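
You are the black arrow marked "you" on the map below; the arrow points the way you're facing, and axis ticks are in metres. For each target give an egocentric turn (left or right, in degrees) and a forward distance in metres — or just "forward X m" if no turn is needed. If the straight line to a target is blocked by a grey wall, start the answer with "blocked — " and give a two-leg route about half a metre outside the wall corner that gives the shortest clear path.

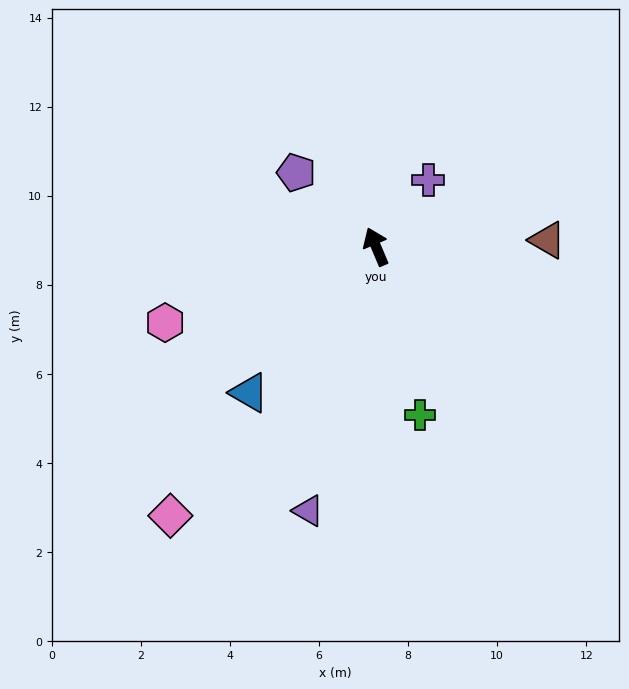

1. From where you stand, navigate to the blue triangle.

turn left 116°, forward 4.3 m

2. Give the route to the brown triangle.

turn right 111°, forward 3.8 m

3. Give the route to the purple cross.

turn right 61°, forward 1.9 m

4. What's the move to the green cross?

turn left 172°, forward 3.9 m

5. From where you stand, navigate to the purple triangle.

turn left 143°, forward 6.1 m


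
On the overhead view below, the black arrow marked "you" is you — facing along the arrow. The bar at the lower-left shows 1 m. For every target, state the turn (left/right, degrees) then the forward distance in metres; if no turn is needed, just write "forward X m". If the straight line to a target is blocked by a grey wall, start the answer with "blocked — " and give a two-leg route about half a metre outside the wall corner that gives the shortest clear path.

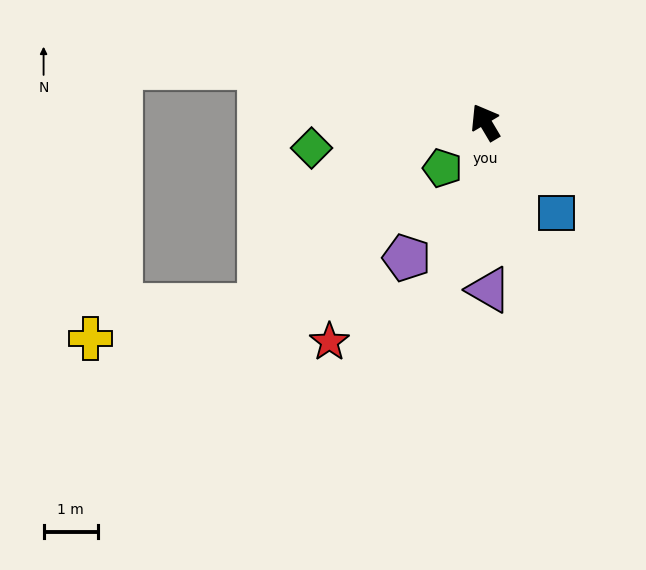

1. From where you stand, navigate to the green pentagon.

turn left 106°, forward 1.2 m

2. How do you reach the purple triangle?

turn left 151°, forward 3.1 m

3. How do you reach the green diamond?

turn left 68°, forward 3.2 m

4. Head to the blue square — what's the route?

turn right 173°, forward 2.1 m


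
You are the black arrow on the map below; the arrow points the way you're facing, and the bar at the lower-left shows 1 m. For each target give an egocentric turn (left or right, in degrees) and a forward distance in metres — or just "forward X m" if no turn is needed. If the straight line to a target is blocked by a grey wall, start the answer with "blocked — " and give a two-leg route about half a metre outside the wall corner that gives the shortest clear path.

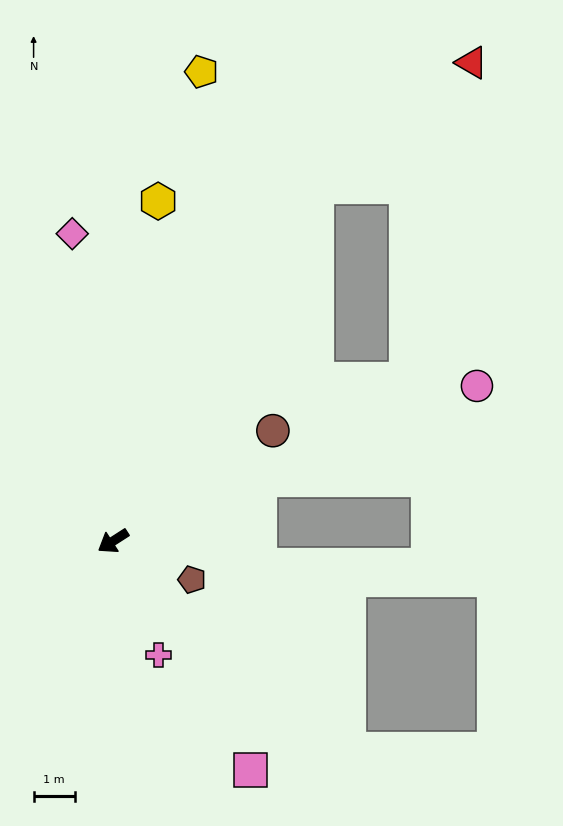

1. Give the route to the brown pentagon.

turn left 121°, forward 2.1 m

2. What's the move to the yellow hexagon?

turn right 130°, forward 8.4 m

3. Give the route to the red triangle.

blocked — turn right 153°, forward 10.0 m, then turn right 21°, forward 4.9 m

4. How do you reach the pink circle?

turn left 170°, forward 9.7 m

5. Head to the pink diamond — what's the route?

turn right 115°, forward 7.6 m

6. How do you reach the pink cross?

turn left 79°, forward 3.0 m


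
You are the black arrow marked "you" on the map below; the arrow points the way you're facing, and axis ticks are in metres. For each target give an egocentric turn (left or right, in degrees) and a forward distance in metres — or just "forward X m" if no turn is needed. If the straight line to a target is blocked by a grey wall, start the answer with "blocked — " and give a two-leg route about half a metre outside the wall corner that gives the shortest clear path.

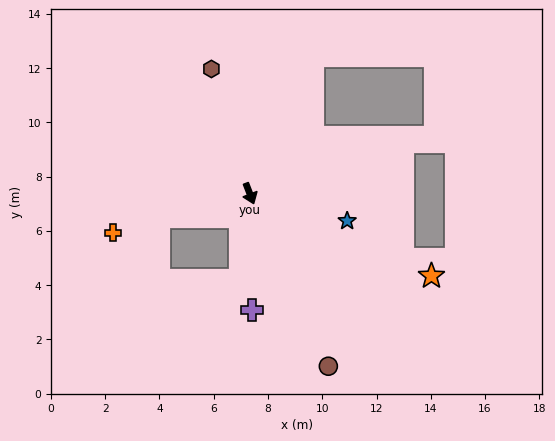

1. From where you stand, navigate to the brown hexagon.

turn left 176°, forward 4.8 m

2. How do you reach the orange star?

turn left 44°, forward 7.4 m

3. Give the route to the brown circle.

turn left 3°, forward 7.0 m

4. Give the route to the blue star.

turn left 53°, forward 3.7 m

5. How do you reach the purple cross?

turn right 20°, forward 4.3 m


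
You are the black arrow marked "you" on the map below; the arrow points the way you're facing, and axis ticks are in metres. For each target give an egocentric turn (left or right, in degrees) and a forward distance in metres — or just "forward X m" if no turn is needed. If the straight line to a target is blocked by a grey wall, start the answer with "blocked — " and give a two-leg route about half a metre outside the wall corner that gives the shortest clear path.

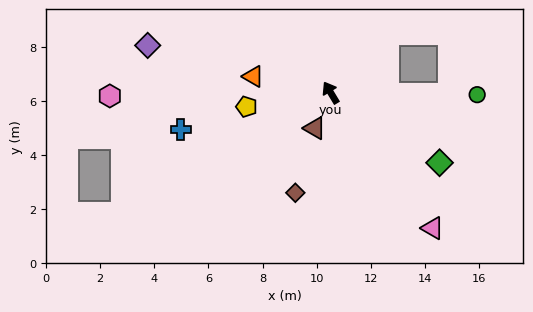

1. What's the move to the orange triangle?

turn left 47°, forward 2.9 m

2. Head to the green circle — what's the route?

turn right 122°, forward 5.4 m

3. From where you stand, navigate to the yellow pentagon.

turn left 68°, forward 3.2 m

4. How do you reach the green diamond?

turn right 154°, forward 4.8 m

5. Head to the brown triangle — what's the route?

turn left 125°, forward 1.4 m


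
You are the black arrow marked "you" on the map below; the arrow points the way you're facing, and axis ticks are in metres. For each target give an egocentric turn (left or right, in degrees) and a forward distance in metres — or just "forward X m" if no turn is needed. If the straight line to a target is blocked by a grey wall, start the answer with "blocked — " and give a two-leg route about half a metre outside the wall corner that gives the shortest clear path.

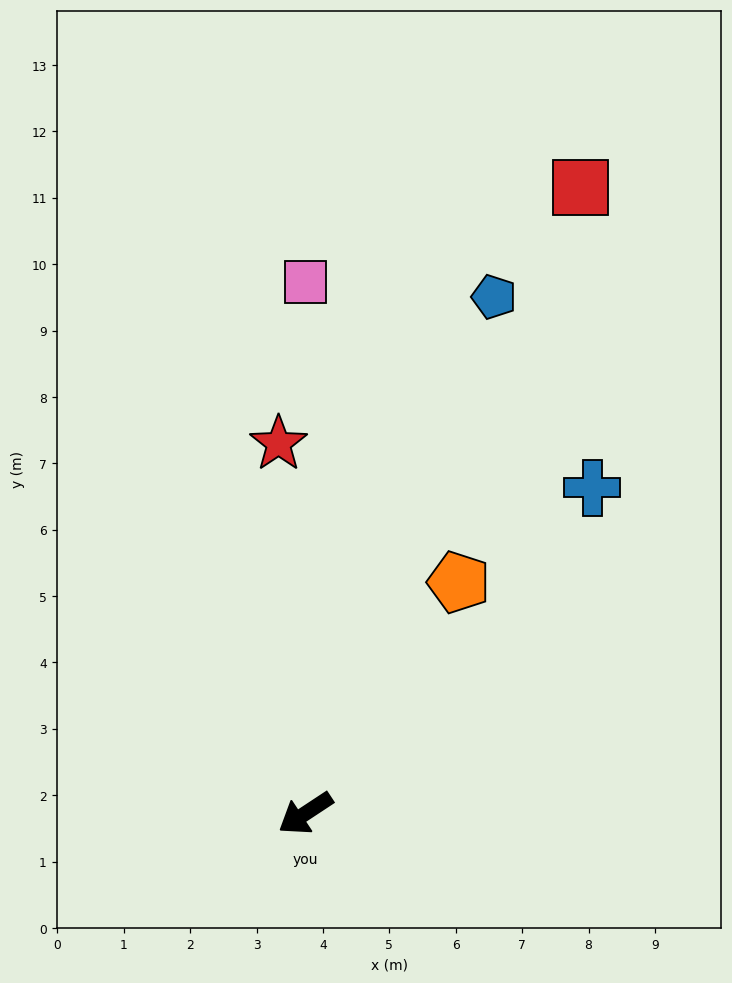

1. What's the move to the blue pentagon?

turn right 143°, forward 8.3 m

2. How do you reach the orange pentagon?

turn right 157°, forward 4.2 m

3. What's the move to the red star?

turn right 119°, forward 5.6 m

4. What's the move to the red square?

turn right 147°, forward 10.3 m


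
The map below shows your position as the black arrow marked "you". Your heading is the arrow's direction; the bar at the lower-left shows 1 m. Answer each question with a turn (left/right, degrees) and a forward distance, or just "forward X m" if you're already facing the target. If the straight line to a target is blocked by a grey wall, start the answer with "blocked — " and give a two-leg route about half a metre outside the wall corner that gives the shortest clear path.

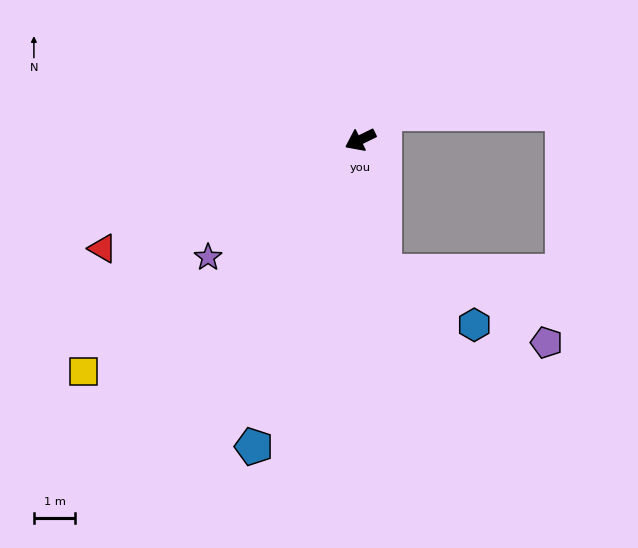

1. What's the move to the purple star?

turn left 12°, forward 4.6 m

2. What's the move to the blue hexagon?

blocked — turn left 74°, forward 3.2 m, then turn left 49°, forward 2.5 m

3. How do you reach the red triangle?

turn right 3°, forward 6.8 m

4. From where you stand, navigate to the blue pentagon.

turn left 45°, forward 7.8 m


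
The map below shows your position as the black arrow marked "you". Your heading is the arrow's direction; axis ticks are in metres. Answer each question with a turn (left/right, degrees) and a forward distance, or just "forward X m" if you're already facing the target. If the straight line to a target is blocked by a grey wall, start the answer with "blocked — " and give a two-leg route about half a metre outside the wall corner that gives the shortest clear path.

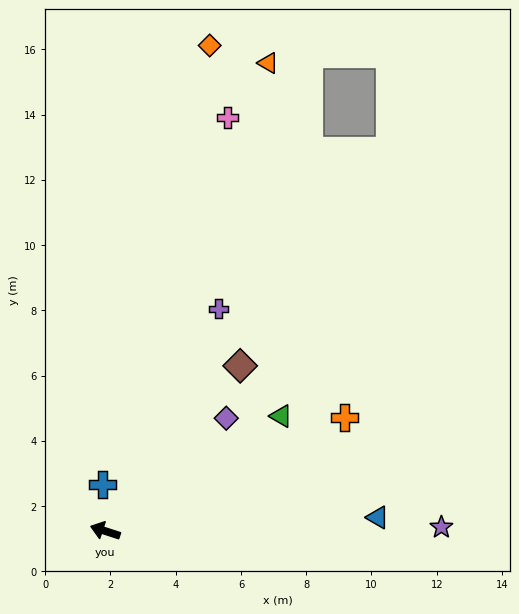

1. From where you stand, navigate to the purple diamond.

turn right 119°, forward 5.1 m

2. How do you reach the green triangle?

turn right 129°, forward 6.4 m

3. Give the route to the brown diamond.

turn right 111°, forward 6.5 m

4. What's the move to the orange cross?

turn right 137°, forward 8.1 m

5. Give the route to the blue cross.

turn right 69°, forward 1.4 m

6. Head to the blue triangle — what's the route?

turn right 159°, forward 8.4 m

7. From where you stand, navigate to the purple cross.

turn right 99°, forward 7.6 m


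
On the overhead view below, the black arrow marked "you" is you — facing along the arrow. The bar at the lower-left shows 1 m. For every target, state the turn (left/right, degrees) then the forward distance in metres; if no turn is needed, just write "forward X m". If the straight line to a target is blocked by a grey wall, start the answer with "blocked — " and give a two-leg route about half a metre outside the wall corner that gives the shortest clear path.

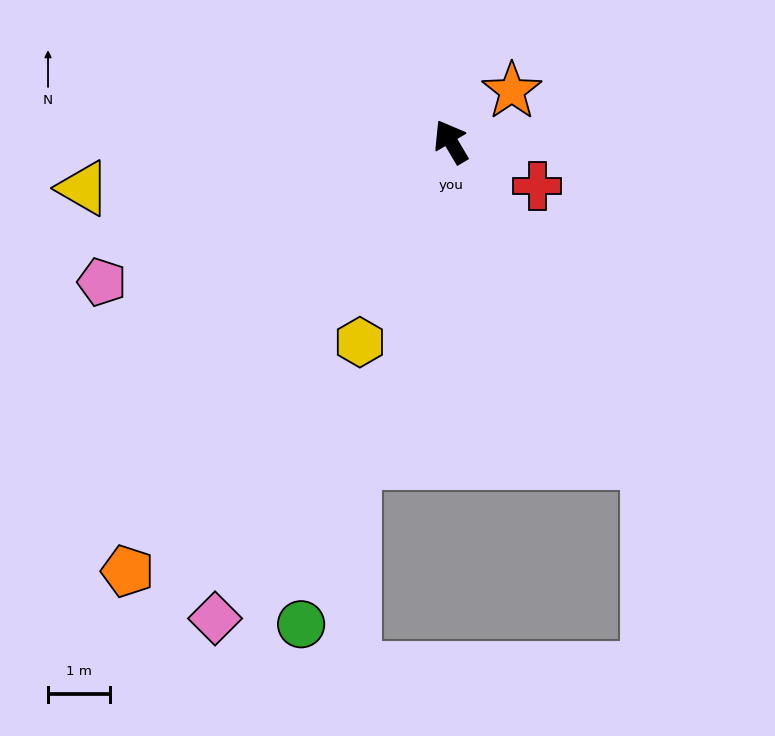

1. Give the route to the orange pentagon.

turn left 112°, forward 8.7 m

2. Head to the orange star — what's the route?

turn right 81°, forward 1.3 m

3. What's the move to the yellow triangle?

turn left 67°, forward 6.0 m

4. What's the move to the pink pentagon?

turn left 81°, forward 6.1 m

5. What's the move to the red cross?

turn right 148°, forward 1.6 m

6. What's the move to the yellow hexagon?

turn left 125°, forward 3.5 m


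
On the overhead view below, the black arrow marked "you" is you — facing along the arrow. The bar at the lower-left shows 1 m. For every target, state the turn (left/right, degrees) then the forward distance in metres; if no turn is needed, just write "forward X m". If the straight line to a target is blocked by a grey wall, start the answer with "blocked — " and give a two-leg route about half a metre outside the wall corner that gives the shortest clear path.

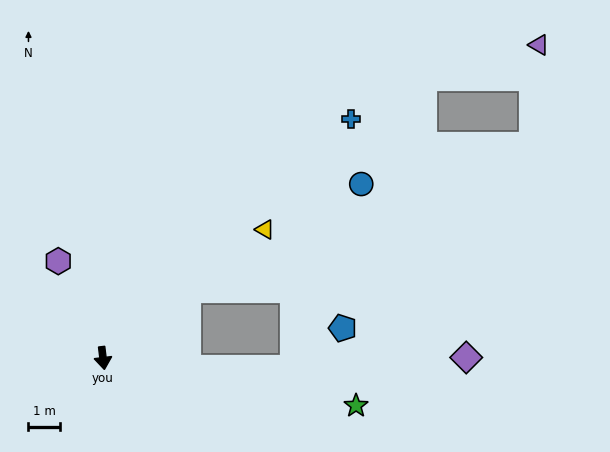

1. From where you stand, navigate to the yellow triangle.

turn left 122°, forward 6.5 m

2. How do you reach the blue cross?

turn left 127°, forward 10.9 m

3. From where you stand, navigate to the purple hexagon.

turn right 162°, forward 3.4 m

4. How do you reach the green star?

turn left 72°, forward 8.1 m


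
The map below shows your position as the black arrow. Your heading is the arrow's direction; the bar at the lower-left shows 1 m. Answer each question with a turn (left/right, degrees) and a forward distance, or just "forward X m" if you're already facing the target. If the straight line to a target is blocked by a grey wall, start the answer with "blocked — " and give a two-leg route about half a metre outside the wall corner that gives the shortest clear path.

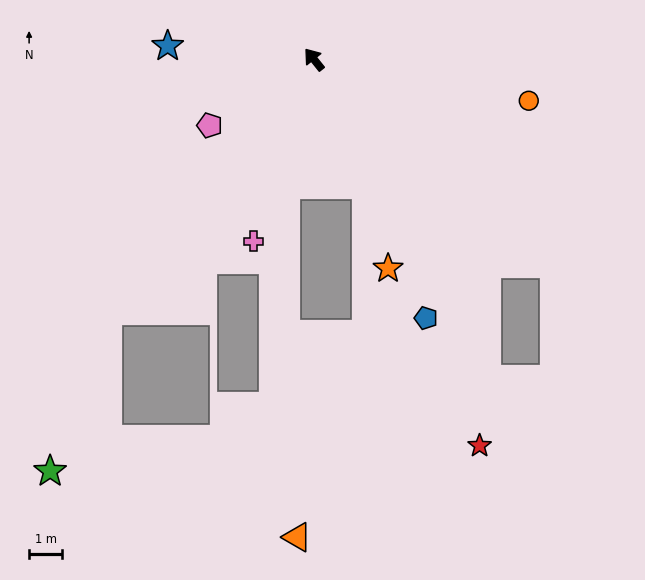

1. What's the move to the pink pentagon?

turn left 84°, forward 3.7 m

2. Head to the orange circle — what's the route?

turn right 140°, forward 6.6 m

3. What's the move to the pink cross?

turn left 123°, forward 5.8 m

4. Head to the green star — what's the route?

blocked — turn left 102°, forward 9.8 m, then turn left 19°, forward 5.1 m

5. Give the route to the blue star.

turn left 46°, forward 4.4 m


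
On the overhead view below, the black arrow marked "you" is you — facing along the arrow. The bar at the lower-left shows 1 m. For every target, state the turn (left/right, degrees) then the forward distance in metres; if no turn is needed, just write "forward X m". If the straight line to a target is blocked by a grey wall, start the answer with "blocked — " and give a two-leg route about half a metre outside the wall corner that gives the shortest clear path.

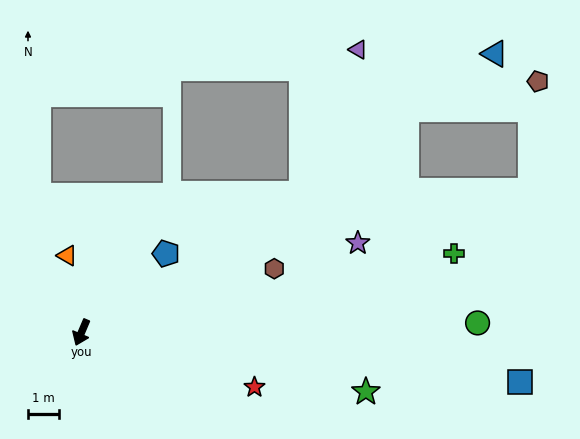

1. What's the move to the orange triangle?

turn right 147°, forward 2.5 m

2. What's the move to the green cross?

turn left 125°, forward 12.3 m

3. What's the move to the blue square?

turn left 107°, forward 14.2 m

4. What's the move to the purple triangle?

blocked — turn left 145°, forward 8.4 m, then turn left 37°, forward 5.0 m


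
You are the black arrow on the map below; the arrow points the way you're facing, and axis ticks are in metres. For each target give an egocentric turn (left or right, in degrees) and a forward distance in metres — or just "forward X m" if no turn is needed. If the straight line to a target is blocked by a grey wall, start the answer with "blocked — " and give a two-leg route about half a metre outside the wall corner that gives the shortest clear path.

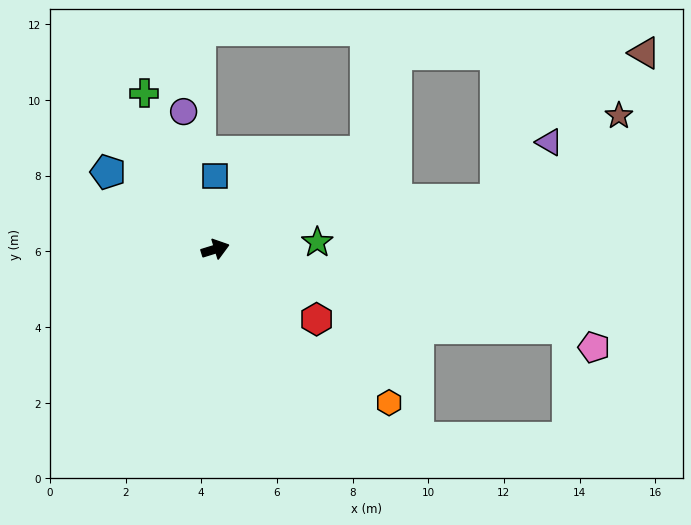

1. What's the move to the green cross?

turn left 97°, forward 4.5 m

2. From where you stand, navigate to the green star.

turn right 13°, forward 2.7 m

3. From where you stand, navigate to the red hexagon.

turn right 52°, forward 3.3 m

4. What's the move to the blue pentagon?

turn left 127°, forward 3.5 m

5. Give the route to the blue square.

turn left 73°, forward 1.9 m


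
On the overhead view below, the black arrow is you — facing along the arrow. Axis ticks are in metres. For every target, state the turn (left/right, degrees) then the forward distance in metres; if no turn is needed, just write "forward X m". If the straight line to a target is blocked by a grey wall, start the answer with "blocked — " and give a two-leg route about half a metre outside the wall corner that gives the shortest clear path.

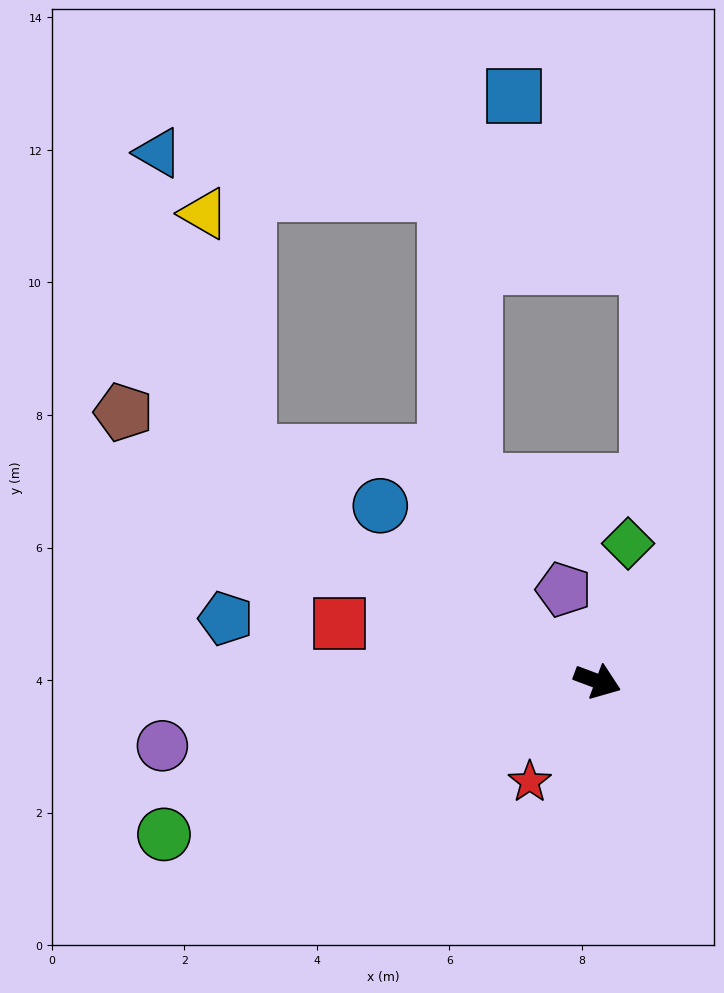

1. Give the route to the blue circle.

turn left 162°, forward 4.2 m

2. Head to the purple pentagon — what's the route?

turn left 131°, forward 1.5 m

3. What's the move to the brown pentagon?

turn left 171°, forward 8.2 m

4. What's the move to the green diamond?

turn left 98°, forward 2.1 m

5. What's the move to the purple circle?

turn right 151°, forward 6.6 m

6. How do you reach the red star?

turn right 104°, forward 1.8 m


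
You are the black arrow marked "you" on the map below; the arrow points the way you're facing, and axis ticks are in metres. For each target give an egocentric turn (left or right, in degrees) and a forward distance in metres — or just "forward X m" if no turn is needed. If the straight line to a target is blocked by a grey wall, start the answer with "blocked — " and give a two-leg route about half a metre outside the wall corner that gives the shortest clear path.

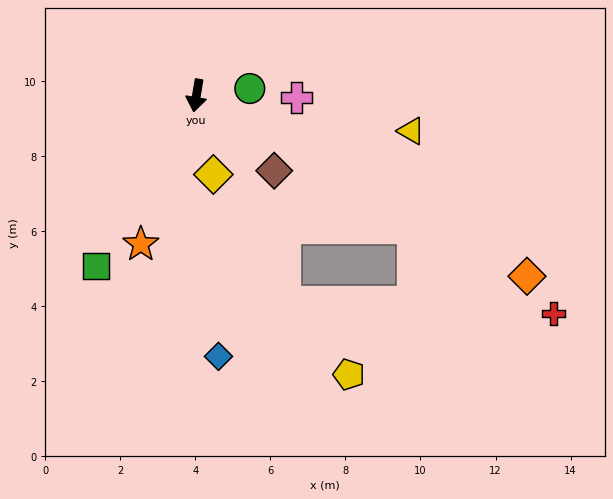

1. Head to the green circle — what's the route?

turn left 107°, forward 1.4 m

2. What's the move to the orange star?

turn right 11°, forward 4.2 m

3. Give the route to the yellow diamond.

turn left 22°, forward 2.2 m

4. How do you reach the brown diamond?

turn left 55°, forward 2.9 m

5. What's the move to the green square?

turn right 21°, forward 5.3 m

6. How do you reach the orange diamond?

turn left 71°, forward 10.0 m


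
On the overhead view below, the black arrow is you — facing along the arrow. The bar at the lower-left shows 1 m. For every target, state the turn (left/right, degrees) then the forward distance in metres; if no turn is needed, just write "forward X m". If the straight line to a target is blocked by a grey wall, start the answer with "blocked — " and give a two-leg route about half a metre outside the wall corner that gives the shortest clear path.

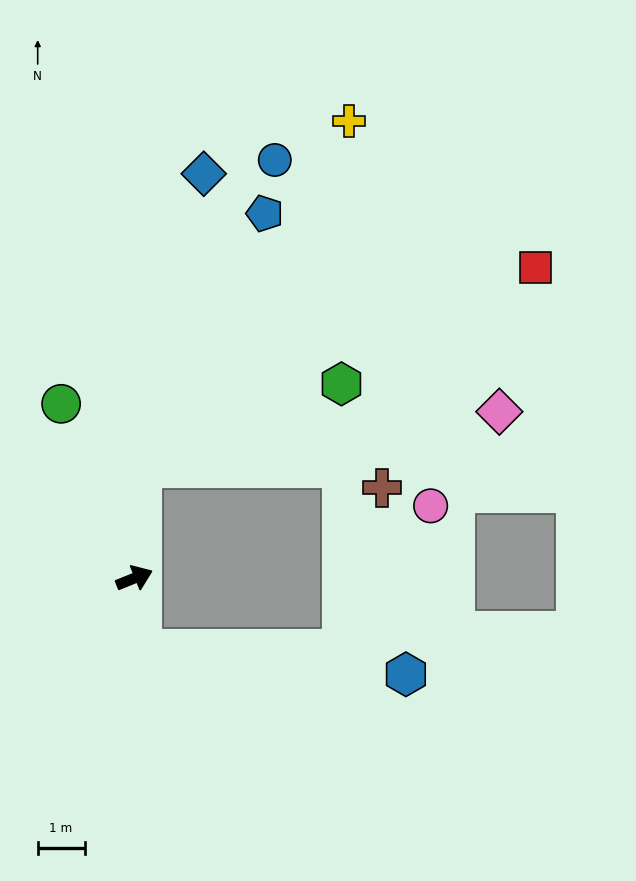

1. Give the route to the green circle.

turn left 91°, forward 4.0 m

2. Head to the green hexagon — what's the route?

blocked — turn left 64°, forward 2.4 m, then turn right 63°, forward 4.6 m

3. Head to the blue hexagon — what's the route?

blocked — turn right 106°, forward 1.5 m, then turn left 79°, forward 5.7 m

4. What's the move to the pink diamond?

blocked — turn left 64°, forward 2.4 m, then turn right 77°, forward 7.7 m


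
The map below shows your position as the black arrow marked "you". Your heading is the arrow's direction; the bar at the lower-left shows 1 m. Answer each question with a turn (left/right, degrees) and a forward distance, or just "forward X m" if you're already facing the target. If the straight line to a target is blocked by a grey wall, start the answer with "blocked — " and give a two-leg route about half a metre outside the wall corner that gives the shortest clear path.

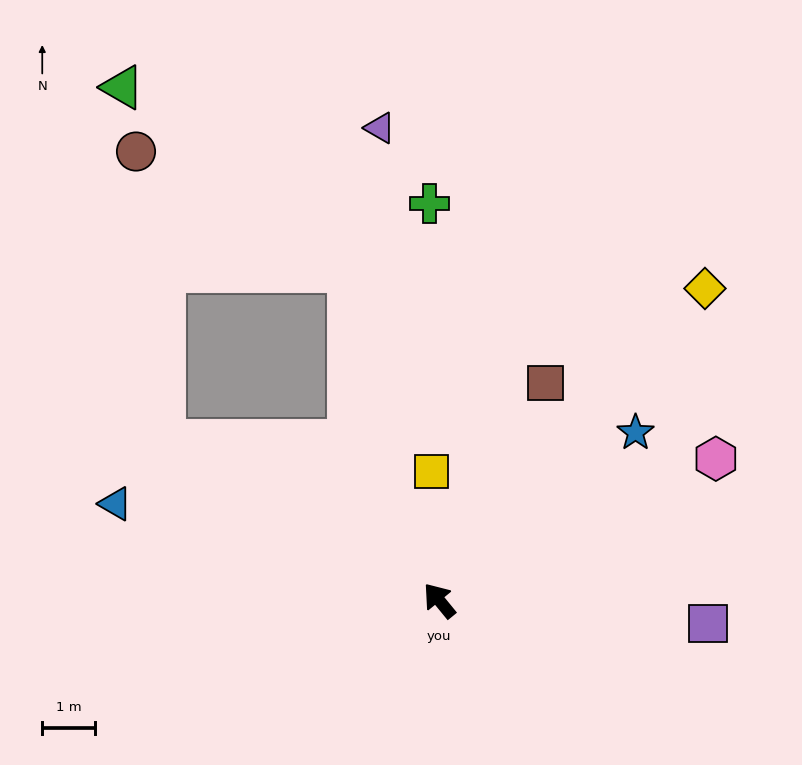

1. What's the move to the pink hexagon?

turn right 102°, forward 5.9 m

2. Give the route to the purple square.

turn right 134°, forward 5.1 m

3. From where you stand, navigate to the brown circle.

blocked — turn left 21°, forward 6.0 m, then turn right 55°, forward 5.5 m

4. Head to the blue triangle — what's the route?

turn left 34°, forward 6.4 m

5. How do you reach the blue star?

turn right 89°, forward 4.9 m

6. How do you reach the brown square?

turn right 65°, forward 4.6 m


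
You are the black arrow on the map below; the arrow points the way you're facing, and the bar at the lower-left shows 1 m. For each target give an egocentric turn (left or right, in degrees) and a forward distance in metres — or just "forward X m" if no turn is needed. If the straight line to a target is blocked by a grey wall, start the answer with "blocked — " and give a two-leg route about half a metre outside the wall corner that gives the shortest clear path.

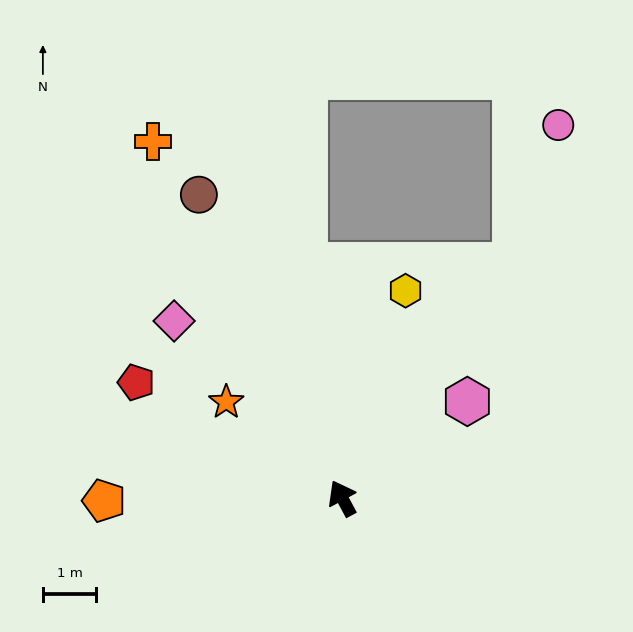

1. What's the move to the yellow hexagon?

turn right 45°, forward 4.0 m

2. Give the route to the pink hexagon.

turn right 81°, forward 3.0 m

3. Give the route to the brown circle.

turn right 3°, forward 6.3 m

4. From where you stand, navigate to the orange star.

turn left 22°, forward 2.8 m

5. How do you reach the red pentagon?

turn left 32°, forward 4.4 m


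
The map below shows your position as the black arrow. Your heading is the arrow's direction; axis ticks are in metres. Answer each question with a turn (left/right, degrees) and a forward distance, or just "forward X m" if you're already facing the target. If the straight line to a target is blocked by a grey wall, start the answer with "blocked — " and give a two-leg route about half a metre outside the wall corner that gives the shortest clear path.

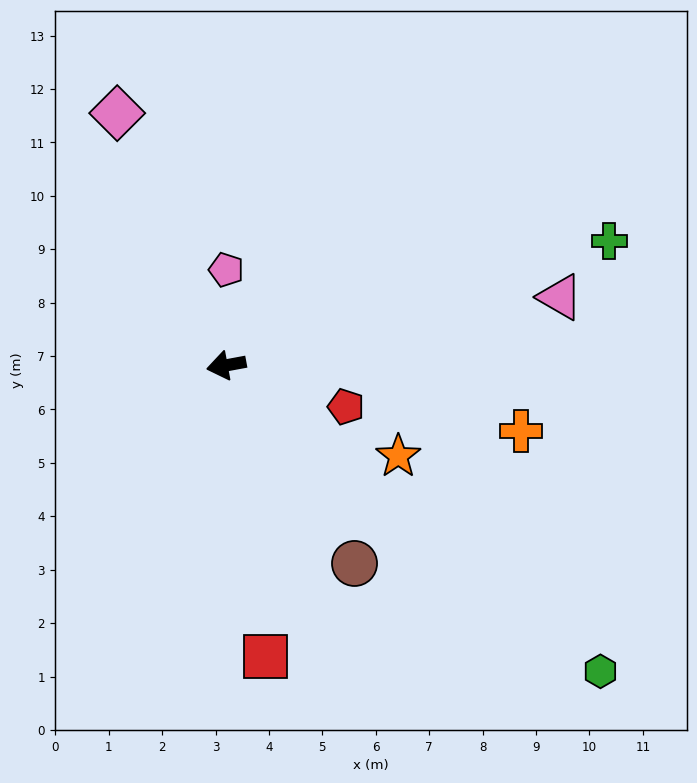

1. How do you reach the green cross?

turn right 173°, forward 7.5 m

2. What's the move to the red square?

turn left 87°, forward 5.5 m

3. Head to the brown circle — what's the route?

turn left 112°, forward 4.4 m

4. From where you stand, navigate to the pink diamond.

turn right 77°, forward 5.1 m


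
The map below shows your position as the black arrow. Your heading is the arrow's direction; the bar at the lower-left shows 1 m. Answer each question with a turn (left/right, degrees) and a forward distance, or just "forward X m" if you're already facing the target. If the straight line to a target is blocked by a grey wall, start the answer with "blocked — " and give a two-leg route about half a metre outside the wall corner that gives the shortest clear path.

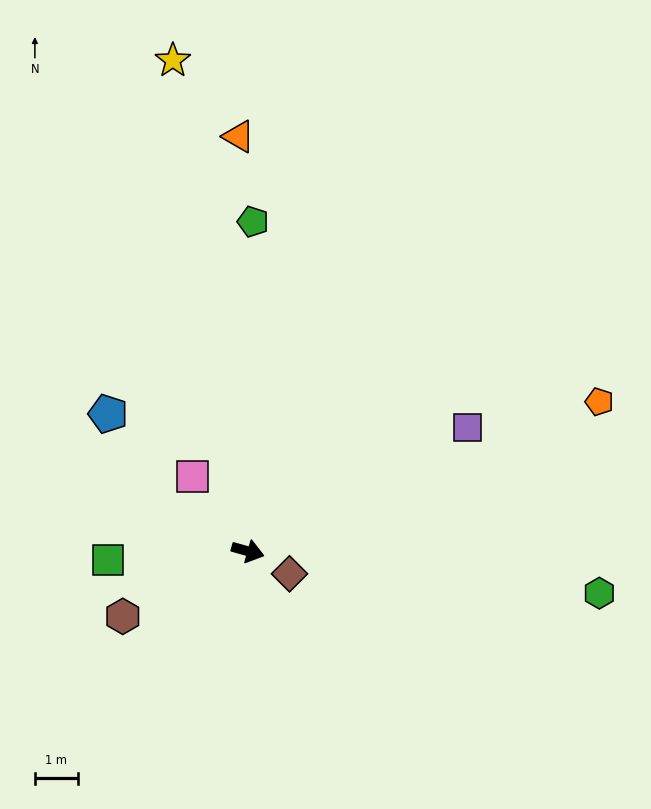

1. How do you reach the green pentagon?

turn left 105°, forward 7.7 m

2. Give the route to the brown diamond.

turn right 13°, forward 1.1 m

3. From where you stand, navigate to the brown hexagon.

turn right 137°, forward 3.3 m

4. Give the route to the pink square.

turn left 142°, forward 2.2 m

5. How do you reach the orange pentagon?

turn left 39°, forward 8.9 m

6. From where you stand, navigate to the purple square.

turn left 45°, forward 5.9 m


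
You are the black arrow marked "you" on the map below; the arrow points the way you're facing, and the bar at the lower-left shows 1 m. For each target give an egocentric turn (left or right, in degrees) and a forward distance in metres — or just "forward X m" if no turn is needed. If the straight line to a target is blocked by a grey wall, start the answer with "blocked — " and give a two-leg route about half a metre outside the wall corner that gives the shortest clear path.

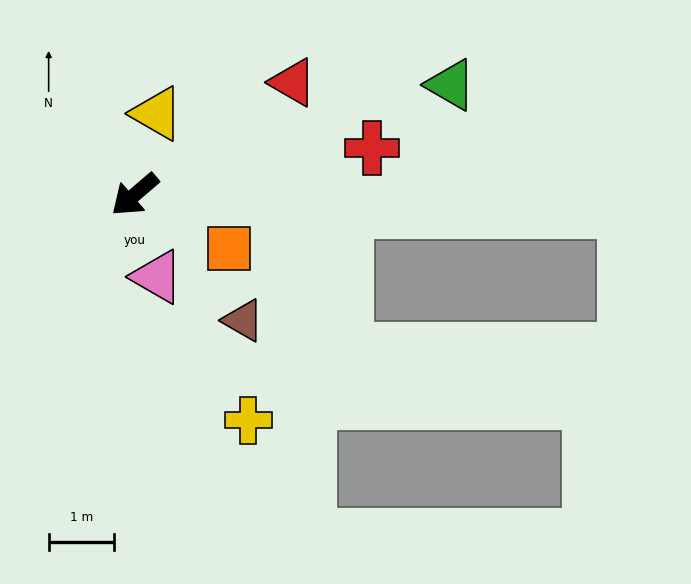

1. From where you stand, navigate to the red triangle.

turn left 175°, forward 3.0 m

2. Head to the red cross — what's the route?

turn left 151°, forward 3.7 m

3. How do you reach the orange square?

turn left 110°, forward 1.7 m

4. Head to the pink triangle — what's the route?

turn left 65°, forward 1.3 m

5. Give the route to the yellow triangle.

turn right 146°, forward 1.3 m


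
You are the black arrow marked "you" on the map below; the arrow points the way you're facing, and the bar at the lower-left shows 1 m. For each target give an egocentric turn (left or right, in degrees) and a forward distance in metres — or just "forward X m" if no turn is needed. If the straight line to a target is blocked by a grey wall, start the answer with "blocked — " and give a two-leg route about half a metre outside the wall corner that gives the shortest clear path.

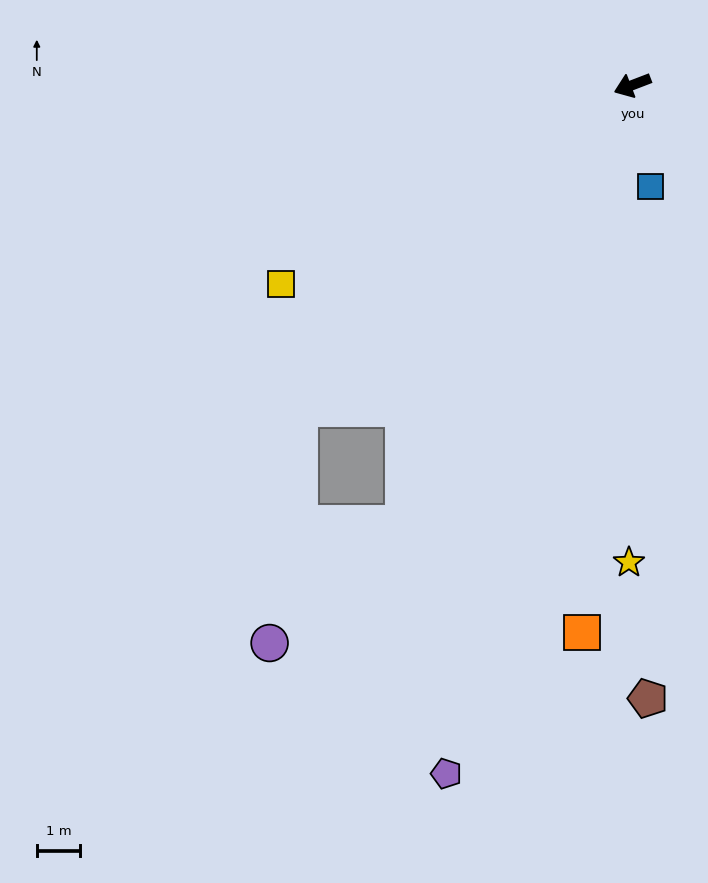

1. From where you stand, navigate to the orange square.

turn left 64°, forward 12.6 m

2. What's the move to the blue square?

turn left 79°, forward 2.4 m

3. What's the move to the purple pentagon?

turn left 54°, forward 16.3 m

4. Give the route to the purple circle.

blocked — turn left 42°, forward 11.3 m, then turn right 21°, forward 4.1 m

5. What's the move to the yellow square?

turn left 9°, forward 9.2 m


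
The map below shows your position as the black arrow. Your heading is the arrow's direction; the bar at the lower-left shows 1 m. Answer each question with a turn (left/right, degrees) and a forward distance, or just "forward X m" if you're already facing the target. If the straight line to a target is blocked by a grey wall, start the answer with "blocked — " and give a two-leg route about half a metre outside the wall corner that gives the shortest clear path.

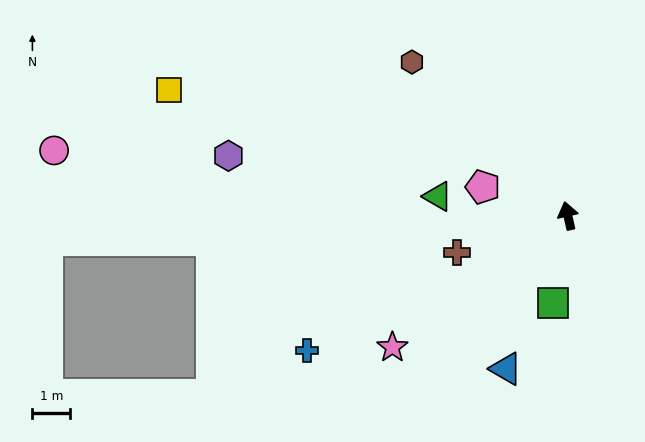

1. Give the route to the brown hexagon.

turn left 33°, forward 5.8 m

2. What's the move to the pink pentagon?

turn left 58°, forward 2.4 m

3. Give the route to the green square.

turn left 157°, forward 2.3 m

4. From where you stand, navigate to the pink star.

turn left 114°, forward 5.8 m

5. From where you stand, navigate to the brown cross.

turn left 96°, forward 3.1 m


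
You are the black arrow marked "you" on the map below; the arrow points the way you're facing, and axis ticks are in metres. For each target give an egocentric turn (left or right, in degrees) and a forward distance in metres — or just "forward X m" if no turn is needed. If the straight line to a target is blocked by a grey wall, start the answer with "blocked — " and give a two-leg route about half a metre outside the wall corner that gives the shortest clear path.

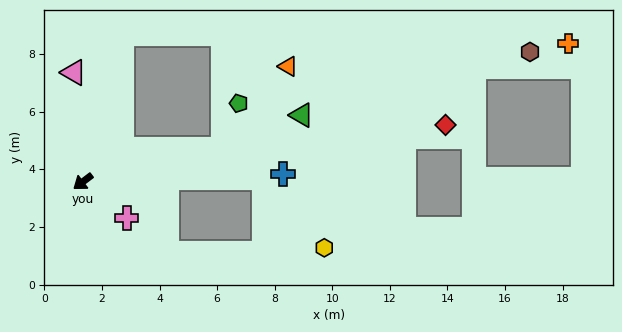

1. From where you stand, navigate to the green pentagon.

blocked — turn left 156°, forward 5.0 m, then turn left 57°, forward 1.7 m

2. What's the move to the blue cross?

turn left 145°, forward 7.0 m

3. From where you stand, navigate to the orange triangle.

blocked — turn left 156°, forward 5.0 m, then turn left 39°, forward 3.7 m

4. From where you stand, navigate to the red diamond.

turn left 152°, forward 12.7 m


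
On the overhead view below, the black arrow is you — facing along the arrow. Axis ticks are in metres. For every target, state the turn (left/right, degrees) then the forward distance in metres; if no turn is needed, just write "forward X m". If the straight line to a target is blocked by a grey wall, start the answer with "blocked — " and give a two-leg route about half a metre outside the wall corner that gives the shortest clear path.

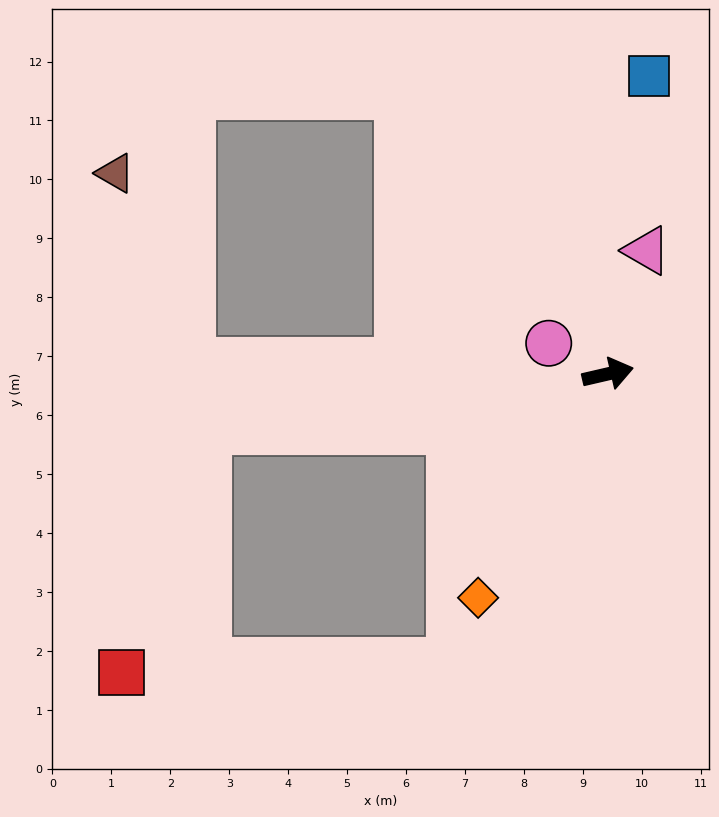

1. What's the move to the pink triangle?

turn left 60°, forward 2.2 m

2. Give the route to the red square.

blocked — turn left 175°, forward 6.9 m, then turn left 63°, forward 4.4 m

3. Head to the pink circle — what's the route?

turn left 140°, forward 1.1 m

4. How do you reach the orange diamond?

turn right 133°, forward 4.4 m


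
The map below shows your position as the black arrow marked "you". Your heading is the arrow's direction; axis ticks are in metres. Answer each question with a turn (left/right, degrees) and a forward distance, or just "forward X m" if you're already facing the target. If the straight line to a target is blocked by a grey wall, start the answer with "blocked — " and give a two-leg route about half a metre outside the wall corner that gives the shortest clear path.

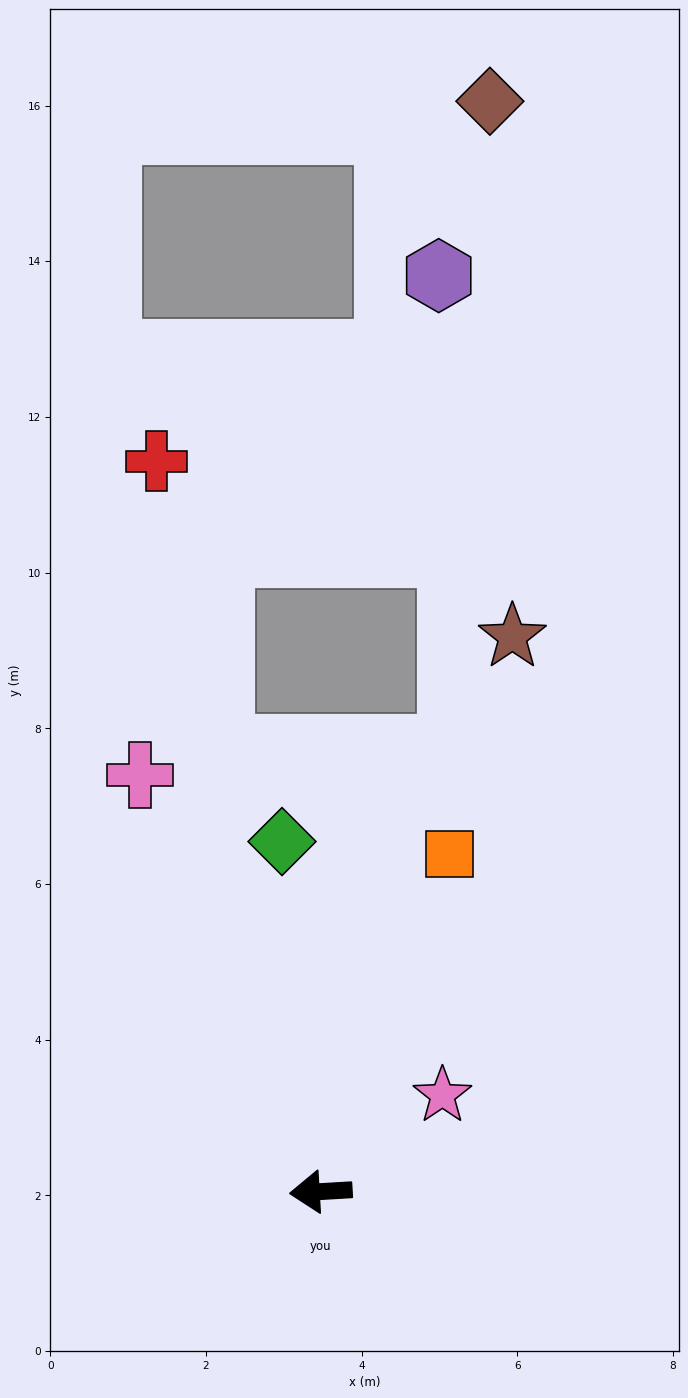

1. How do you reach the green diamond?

turn right 87°, forward 4.5 m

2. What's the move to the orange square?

turn right 114°, forward 4.6 m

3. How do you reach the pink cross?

turn right 70°, forward 5.8 m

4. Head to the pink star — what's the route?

turn right 145°, forward 2.0 m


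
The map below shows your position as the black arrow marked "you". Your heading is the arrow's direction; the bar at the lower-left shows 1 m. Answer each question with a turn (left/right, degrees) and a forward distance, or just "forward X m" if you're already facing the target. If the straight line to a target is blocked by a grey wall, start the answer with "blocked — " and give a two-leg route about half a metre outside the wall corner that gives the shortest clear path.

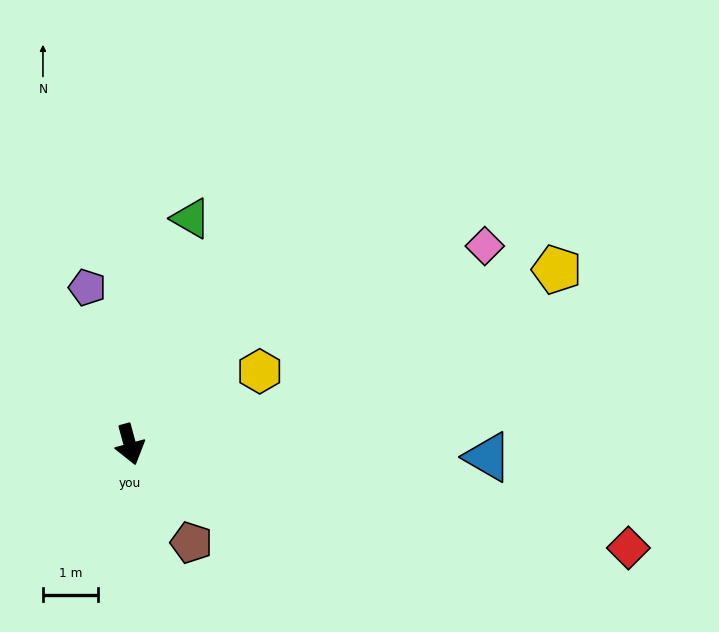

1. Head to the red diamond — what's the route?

turn left 63°, forward 9.2 m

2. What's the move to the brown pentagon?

turn left 17°, forward 2.1 m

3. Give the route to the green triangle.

turn left 150°, forward 4.2 m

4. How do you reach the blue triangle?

turn left 73°, forward 6.5 m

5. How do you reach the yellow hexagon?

turn left 104°, forward 2.7 m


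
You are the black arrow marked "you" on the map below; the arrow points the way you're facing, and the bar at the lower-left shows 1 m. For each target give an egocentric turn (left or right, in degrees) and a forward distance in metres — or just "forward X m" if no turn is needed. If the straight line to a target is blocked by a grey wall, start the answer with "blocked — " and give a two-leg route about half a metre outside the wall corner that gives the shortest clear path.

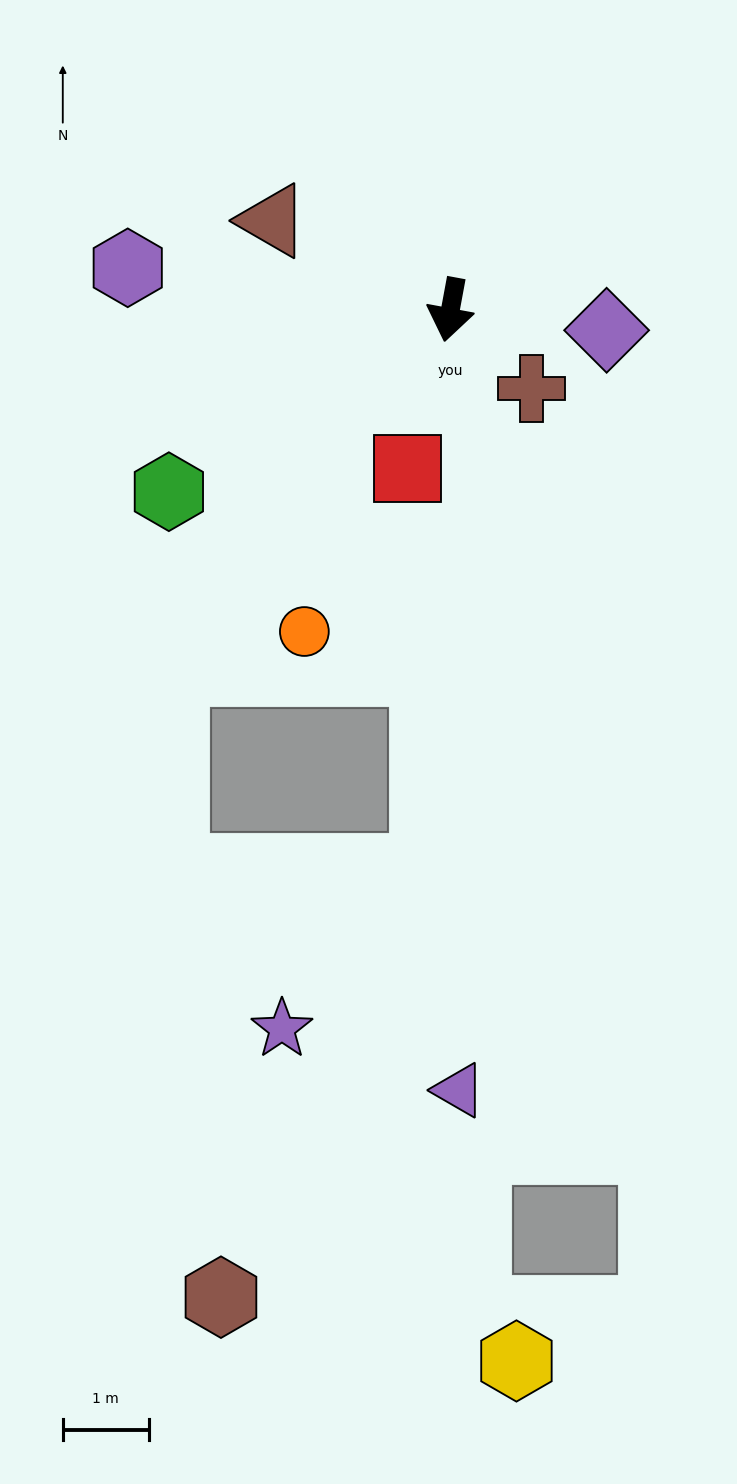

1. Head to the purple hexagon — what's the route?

turn right 87°, forward 3.8 m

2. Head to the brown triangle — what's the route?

turn right 106°, forward 2.3 m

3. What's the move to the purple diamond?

turn left 93°, forward 1.8 m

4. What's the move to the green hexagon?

turn right 47°, forward 3.9 m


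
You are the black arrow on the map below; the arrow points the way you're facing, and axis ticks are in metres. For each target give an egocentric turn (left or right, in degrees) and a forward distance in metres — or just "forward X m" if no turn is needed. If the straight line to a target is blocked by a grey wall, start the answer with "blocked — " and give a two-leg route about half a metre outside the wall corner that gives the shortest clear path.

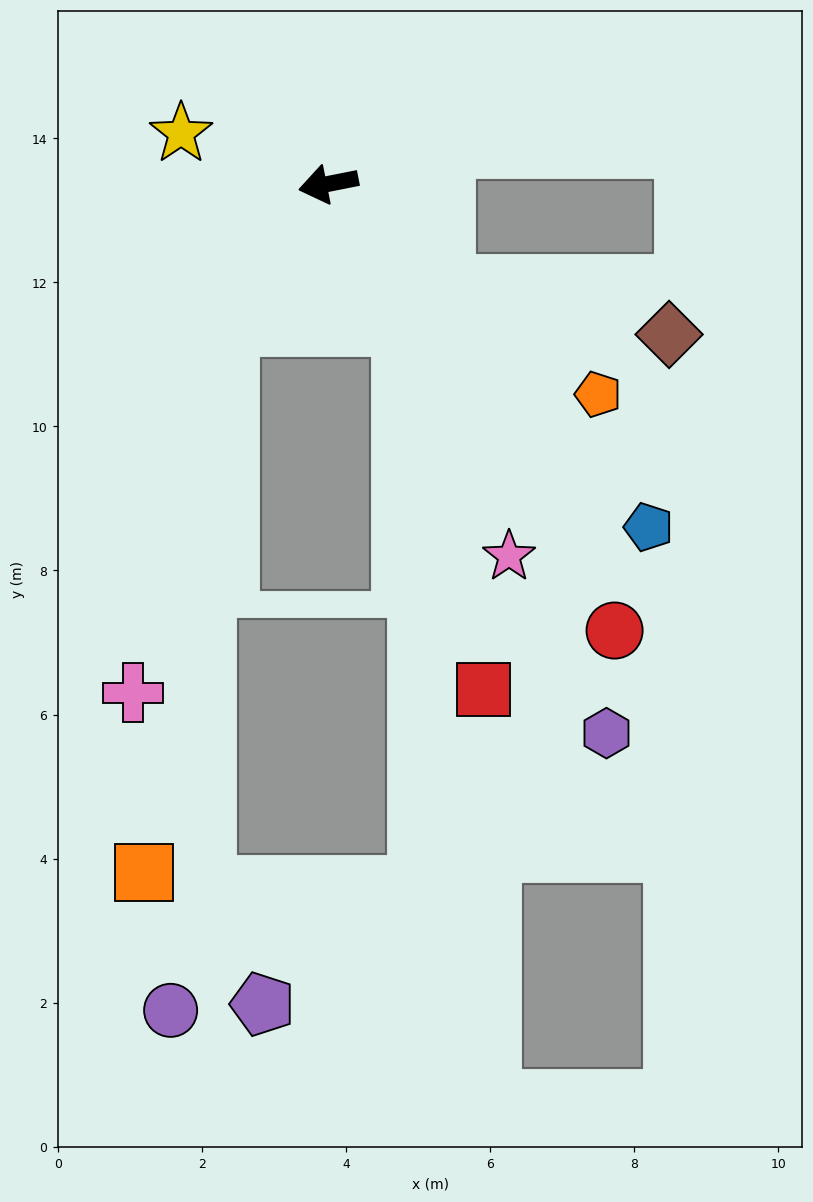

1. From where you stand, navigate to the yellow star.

turn right 30°, forward 2.2 m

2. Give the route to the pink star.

turn left 105°, forward 5.7 m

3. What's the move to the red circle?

turn left 111°, forward 7.4 m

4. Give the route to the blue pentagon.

turn left 122°, forward 6.5 m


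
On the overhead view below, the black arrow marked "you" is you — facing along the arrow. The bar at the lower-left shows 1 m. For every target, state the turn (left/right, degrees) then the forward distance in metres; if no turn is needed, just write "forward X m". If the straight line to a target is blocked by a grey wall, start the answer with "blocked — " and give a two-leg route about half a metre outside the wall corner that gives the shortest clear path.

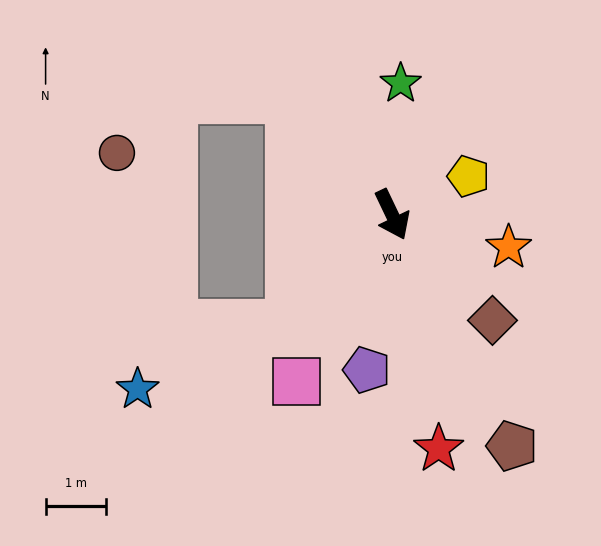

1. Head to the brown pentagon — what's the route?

forward 4.3 m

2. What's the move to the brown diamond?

turn left 18°, forward 2.4 m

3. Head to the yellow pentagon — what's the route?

turn left 91°, forward 1.4 m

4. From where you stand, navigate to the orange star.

turn left 49°, forward 2.0 m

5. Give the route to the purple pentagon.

turn right 35°, forward 2.6 m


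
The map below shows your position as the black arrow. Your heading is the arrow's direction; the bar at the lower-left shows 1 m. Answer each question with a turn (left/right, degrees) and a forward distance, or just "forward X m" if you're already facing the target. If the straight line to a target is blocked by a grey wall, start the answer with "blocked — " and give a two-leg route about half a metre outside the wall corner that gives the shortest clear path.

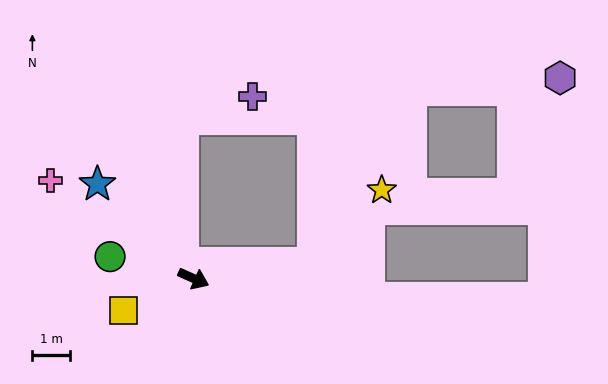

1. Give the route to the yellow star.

blocked — turn left 31°, forward 3.2 m, then turn left 40°, forward 2.6 m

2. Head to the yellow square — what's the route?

turn right 131°, forward 2.0 m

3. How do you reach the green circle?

turn right 171°, forward 2.3 m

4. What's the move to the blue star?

turn left 160°, forward 3.5 m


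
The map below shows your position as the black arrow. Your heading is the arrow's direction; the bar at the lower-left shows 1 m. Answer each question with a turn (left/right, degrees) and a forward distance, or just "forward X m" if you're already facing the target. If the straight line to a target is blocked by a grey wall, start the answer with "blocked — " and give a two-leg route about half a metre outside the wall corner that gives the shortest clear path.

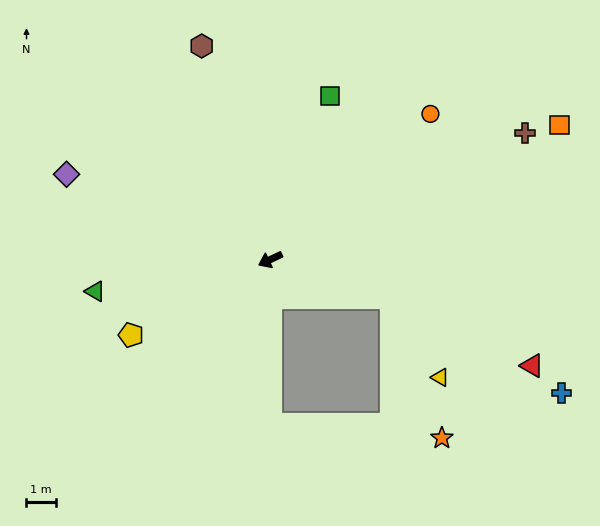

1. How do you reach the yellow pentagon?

turn left 3°, forward 5.4 m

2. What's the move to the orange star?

blocked — turn left 138°, forward 4.4 m, then turn right 54°, forward 5.1 m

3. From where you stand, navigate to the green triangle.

turn right 15°, forward 6.1 m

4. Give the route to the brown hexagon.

turn right 97°, forward 7.7 m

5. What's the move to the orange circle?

turn right 163°, forward 7.4 m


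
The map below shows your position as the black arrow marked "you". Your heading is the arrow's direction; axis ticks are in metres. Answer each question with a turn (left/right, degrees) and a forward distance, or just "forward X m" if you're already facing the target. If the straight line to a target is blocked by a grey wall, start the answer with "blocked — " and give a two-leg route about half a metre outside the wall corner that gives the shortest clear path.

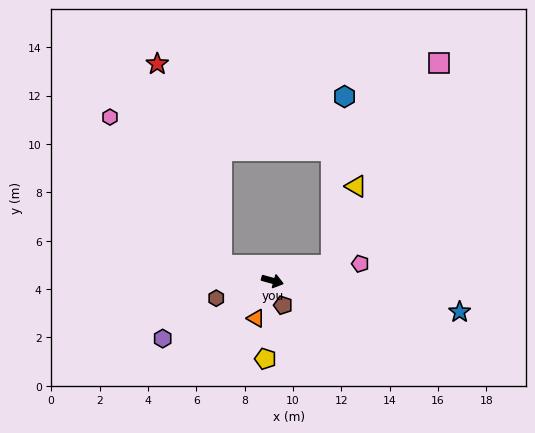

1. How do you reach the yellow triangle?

blocked — turn left 30°, forward 2.5 m, then turn left 58°, forward 3.4 m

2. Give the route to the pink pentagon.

turn left 26°, forward 3.7 m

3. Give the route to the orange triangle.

turn right 98°, forward 1.7 m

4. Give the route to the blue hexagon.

blocked — turn left 30°, forward 2.5 m, then turn left 71°, forward 7.0 m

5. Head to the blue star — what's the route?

turn left 6°, forward 7.9 m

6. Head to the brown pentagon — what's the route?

turn right 51°, forward 1.1 m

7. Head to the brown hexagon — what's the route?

turn right 147°, forward 2.4 m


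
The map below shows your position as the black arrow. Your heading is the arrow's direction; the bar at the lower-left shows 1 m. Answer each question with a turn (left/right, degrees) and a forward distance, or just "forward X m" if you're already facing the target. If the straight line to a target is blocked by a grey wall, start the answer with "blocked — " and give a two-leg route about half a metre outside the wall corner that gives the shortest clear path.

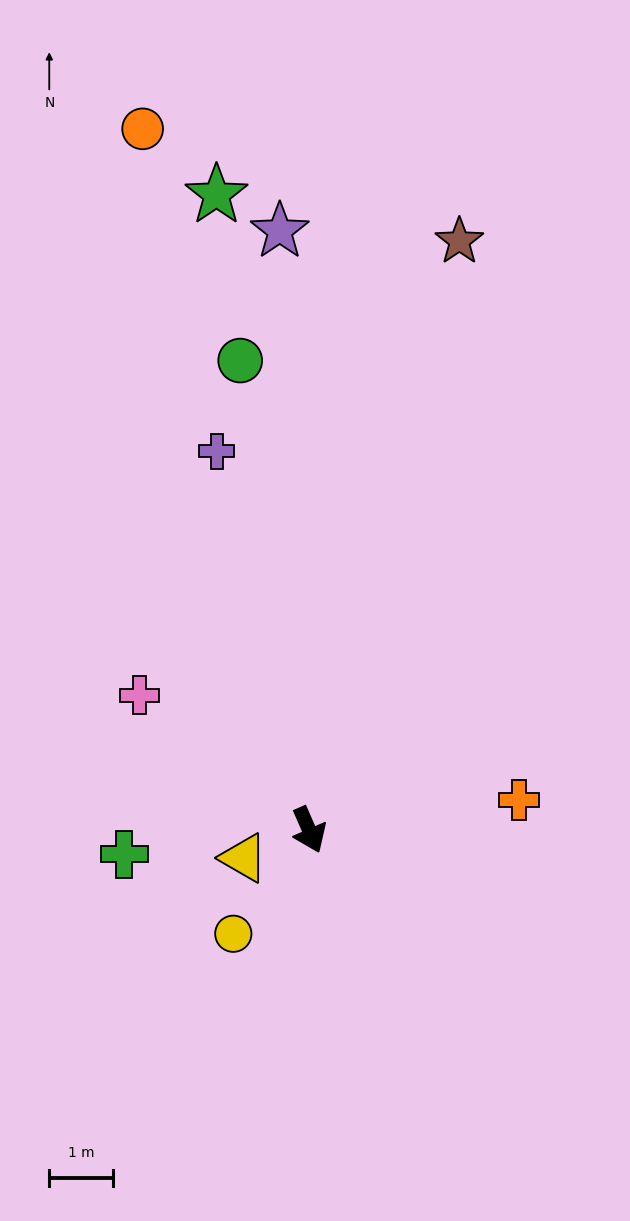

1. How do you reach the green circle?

turn left 165°, forward 7.4 m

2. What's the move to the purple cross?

turn left 170°, forward 6.1 m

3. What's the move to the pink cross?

turn right 152°, forward 3.4 m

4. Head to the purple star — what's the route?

turn left 159°, forward 9.4 m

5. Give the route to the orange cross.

turn left 75°, forward 3.3 m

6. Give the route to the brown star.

turn left 142°, forward 9.5 m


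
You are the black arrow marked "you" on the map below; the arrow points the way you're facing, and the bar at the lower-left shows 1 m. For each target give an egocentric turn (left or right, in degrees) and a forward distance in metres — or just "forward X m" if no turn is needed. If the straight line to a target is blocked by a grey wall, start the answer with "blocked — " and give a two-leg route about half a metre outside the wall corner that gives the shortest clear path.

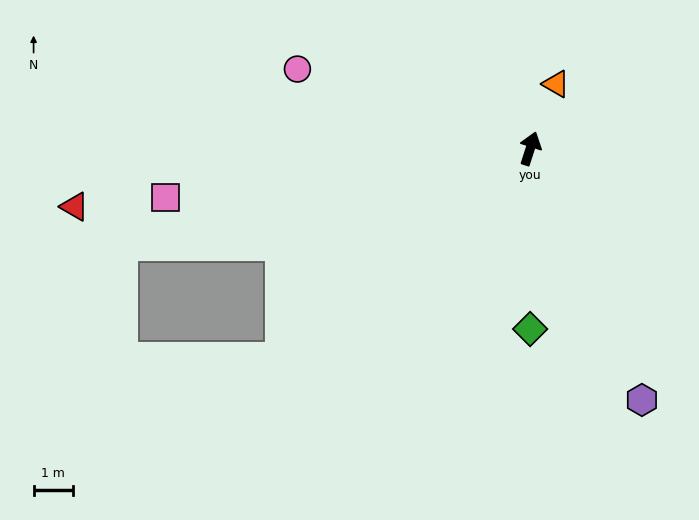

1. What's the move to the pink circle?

turn left 89°, forward 6.2 m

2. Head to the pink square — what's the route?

turn left 116°, forward 9.3 m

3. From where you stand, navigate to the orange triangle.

turn right 4°, forward 1.8 m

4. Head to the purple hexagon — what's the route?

turn right 138°, forward 7.0 m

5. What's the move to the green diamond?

turn right 162°, forward 4.6 m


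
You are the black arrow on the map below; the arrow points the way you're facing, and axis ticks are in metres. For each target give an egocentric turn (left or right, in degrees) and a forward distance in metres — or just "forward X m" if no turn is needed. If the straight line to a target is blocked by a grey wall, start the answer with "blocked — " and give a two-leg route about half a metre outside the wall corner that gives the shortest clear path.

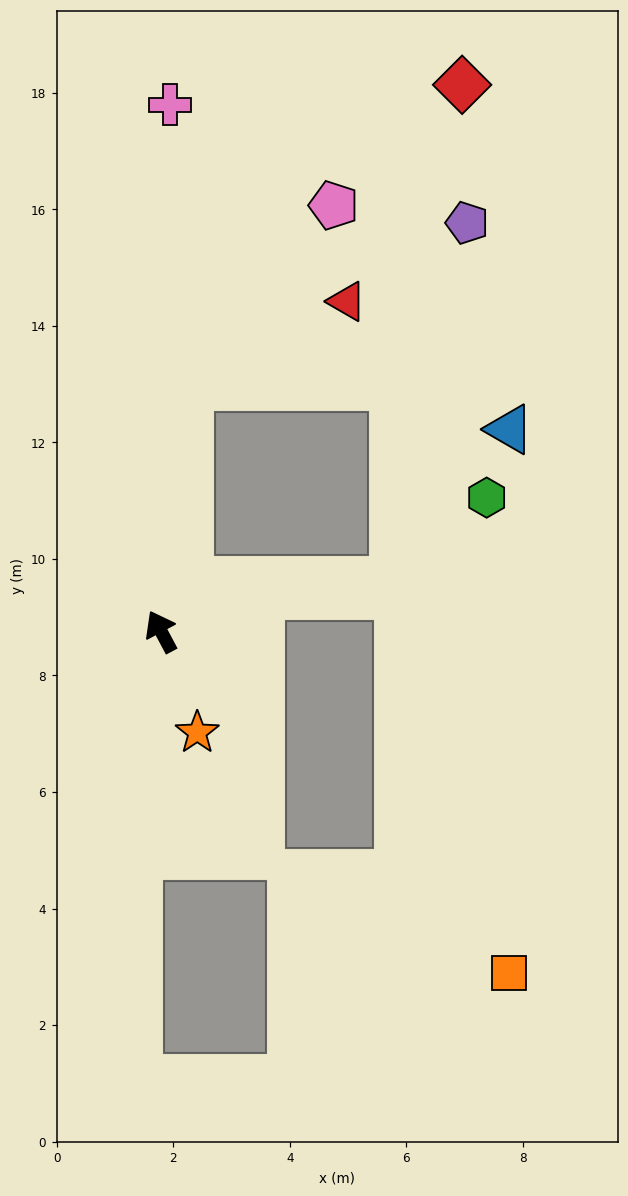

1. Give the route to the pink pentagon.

blocked — turn right 35°, forward 4.2 m, then turn right 32°, forward 4.0 m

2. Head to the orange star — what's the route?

turn left 172°, forward 1.8 m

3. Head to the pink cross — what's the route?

turn right 29°, forward 9.0 m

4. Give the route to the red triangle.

blocked — turn right 35°, forward 4.2 m, then turn right 55°, forward 3.1 m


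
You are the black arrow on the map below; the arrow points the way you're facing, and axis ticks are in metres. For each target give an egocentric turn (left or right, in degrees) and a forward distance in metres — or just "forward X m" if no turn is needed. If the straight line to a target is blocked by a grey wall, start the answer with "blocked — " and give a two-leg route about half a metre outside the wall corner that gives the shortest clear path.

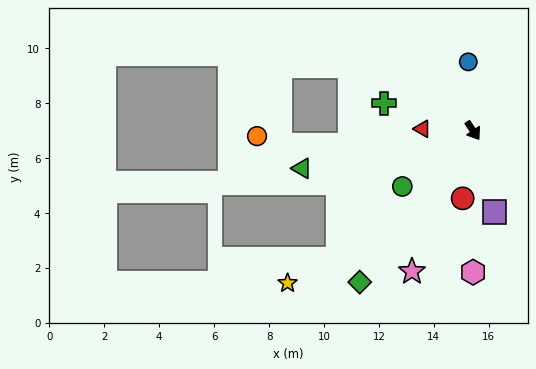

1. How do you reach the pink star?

turn right 57°, forward 5.6 m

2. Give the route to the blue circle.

turn left 150°, forward 2.5 m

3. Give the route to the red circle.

turn right 43°, forward 2.5 m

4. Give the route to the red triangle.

turn right 126°, forward 1.8 m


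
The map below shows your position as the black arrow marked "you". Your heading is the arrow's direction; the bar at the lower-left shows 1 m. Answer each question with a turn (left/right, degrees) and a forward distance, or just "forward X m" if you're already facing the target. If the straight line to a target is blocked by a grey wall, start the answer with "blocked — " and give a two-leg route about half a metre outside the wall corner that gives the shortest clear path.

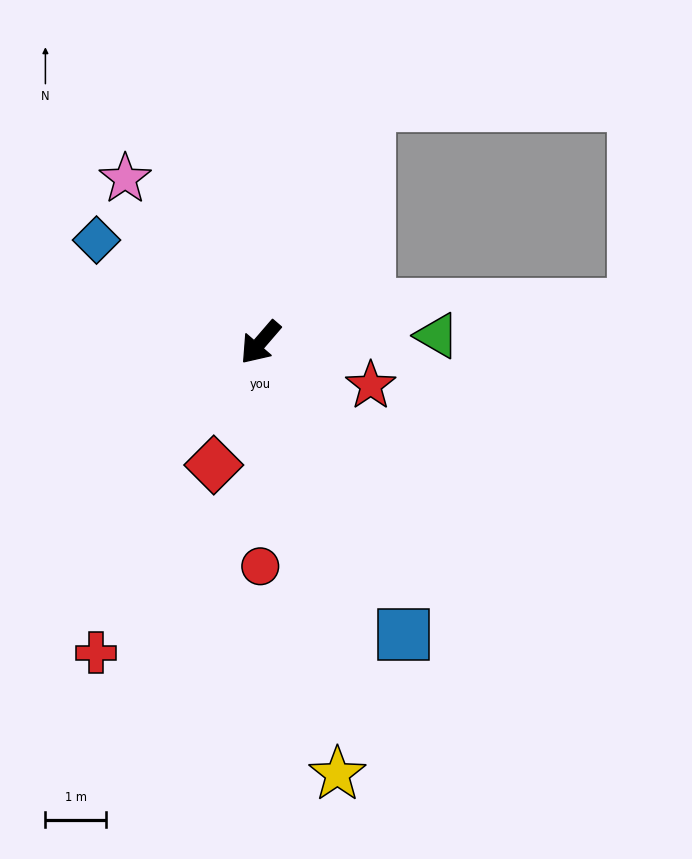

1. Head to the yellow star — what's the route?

turn left 51°, forward 7.3 m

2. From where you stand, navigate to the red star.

turn left 109°, forward 2.0 m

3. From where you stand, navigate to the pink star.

turn right 100°, forward 3.5 m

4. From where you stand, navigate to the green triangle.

turn left 133°, forward 2.9 m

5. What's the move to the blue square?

turn left 67°, forward 5.4 m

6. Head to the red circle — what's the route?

turn left 41°, forward 3.7 m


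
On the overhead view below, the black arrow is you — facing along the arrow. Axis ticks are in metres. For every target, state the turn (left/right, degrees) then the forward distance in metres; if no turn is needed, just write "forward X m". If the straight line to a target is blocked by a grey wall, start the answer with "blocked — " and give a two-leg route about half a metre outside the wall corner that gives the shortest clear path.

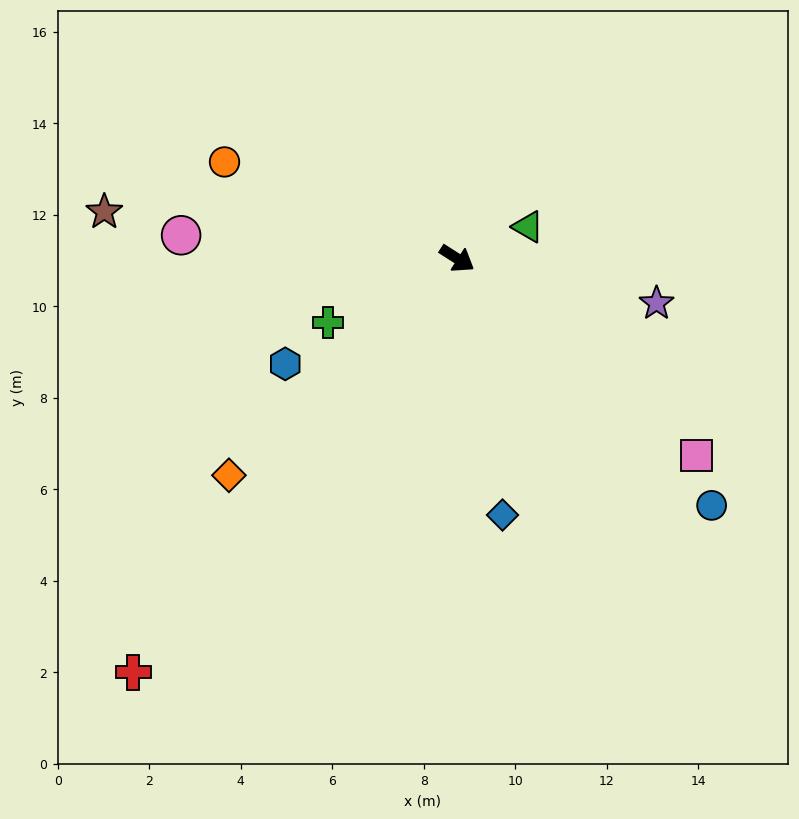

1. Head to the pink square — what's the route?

turn right 7°, forward 6.8 m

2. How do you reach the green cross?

turn right 121°, forward 3.2 m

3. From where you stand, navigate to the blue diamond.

turn right 47°, forward 5.7 m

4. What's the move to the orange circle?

turn right 170°, forward 5.5 m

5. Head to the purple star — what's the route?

turn left 20°, forward 4.5 m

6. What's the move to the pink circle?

turn right 152°, forward 6.1 m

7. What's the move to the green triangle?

turn left 57°, forward 1.7 m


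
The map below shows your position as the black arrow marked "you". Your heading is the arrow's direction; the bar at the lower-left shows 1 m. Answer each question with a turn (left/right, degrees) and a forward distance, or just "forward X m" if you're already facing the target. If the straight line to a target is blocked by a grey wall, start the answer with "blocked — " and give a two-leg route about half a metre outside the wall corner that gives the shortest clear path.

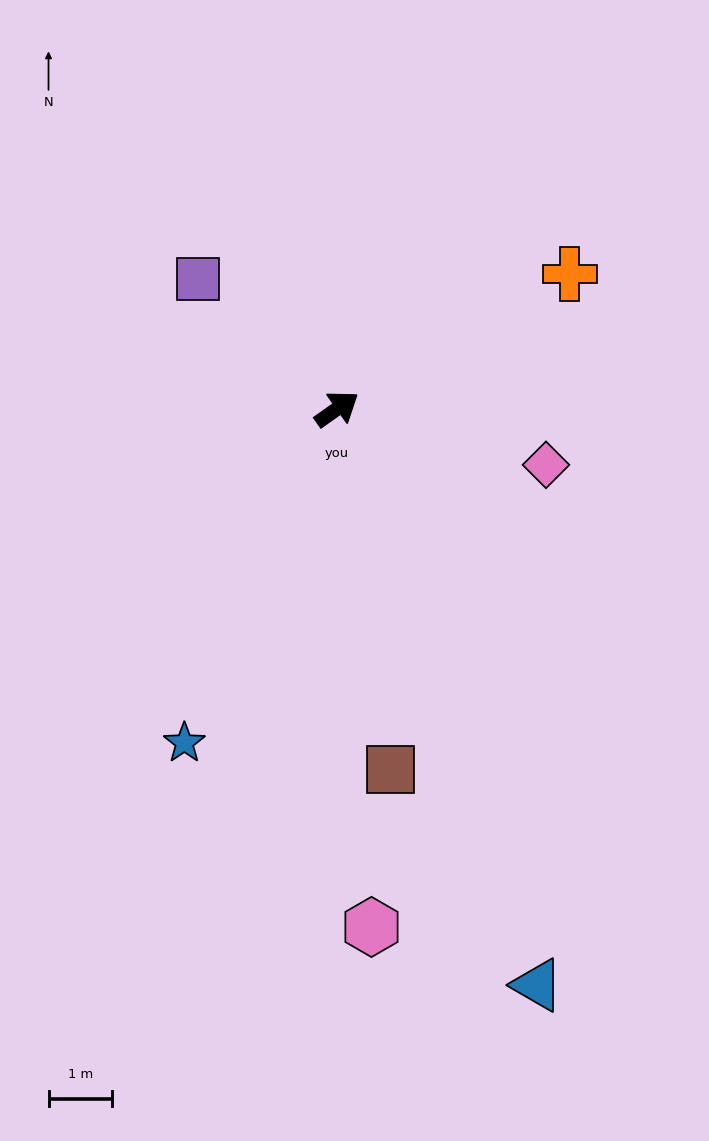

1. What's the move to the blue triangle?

turn right 106°, forward 9.6 m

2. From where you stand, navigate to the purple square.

turn left 102°, forward 3.0 m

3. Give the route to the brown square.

turn right 117°, forward 5.7 m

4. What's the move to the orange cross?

turn right 5°, forward 4.2 m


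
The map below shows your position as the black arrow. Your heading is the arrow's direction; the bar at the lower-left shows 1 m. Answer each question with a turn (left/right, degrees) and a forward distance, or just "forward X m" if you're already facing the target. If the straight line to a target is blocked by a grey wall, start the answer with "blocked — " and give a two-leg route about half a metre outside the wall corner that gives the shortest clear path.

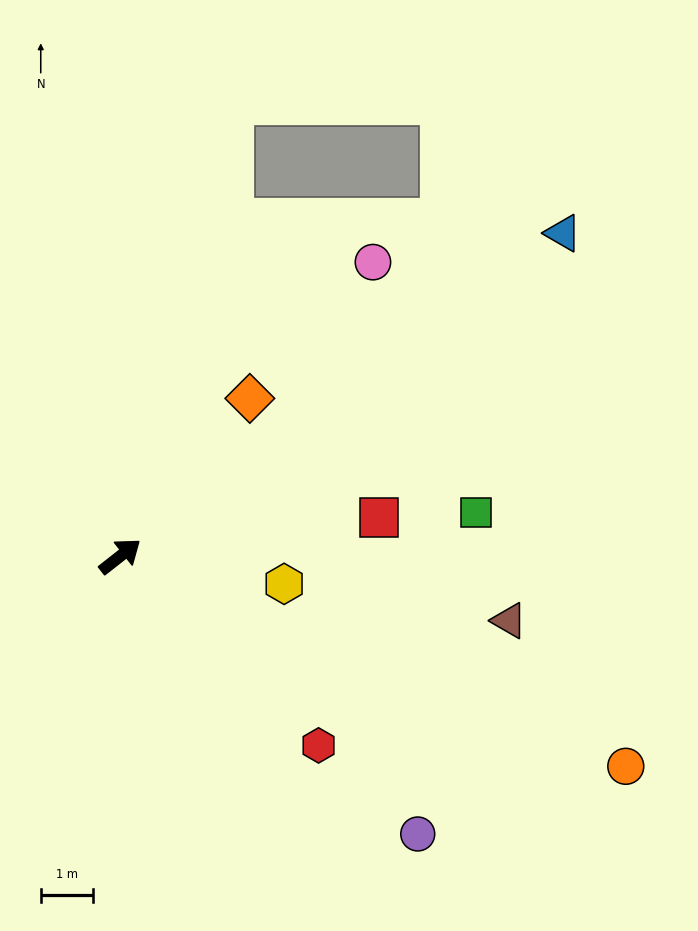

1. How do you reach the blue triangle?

turn right 2°, forward 10.4 m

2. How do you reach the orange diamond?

turn left 12°, forward 3.9 m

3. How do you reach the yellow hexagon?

turn right 48°, forward 3.2 m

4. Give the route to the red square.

turn right 30°, forward 5.0 m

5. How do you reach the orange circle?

turn right 61°, forward 10.4 m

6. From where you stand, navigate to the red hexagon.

turn right 82°, forward 5.2 m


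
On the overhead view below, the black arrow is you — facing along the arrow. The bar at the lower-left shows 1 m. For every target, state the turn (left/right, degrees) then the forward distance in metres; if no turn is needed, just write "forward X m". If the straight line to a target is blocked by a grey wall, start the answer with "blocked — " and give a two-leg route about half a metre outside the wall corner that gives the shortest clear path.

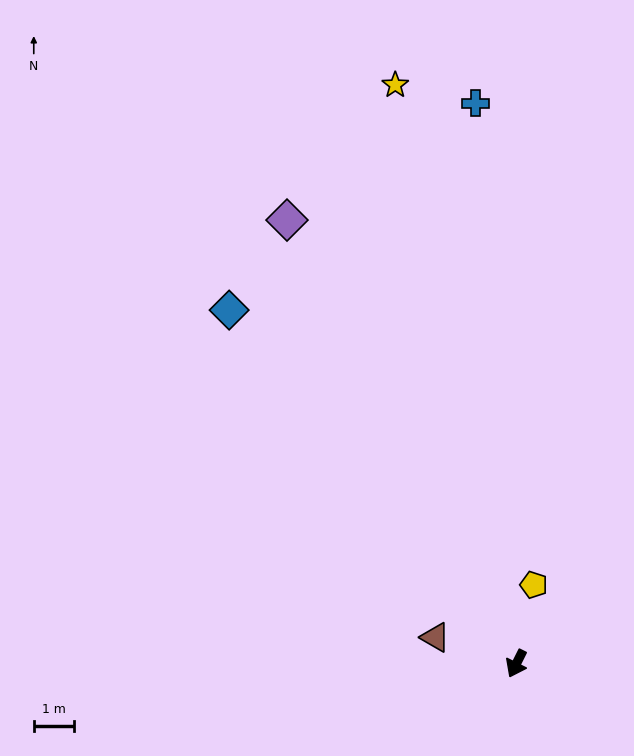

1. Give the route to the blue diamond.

turn right 114°, forward 11.4 m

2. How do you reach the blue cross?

turn right 149°, forward 14.1 m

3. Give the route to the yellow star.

turn right 142°, forward 14.9 m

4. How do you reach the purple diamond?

turn right 126°, forward 12.5 m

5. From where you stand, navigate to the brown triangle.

turn right 81°, forward 2.1 m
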